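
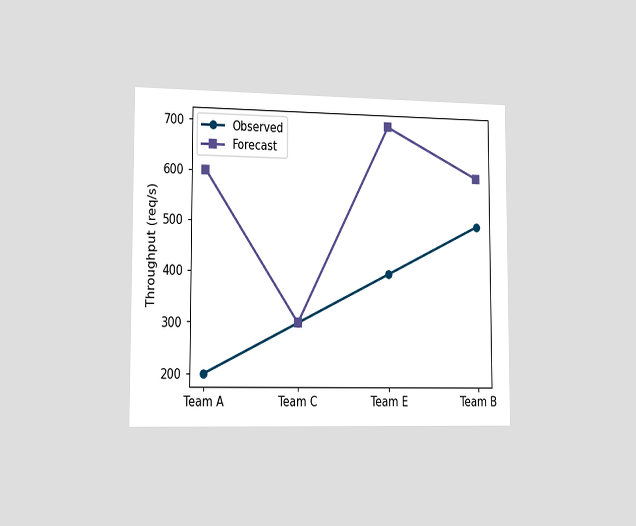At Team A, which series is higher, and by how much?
Forecast, by 400req/s

The chart is viewed slightly from the left. At Team A, Forecast sits above the other line by 400req/s.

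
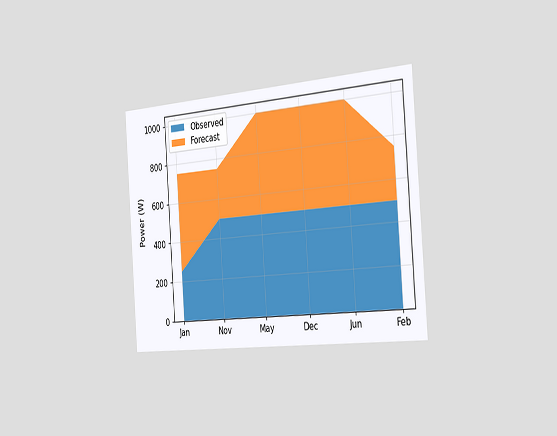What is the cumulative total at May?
The chart is tilted about 4° counter-clockwise and viewed slightly from the right. The stacked total at May reaches 1000W.

1000W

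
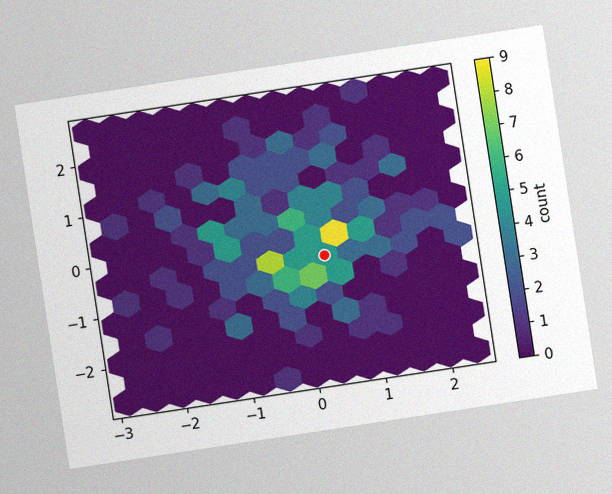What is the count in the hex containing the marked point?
5

The chart is tilted about 9° counter-clockwise, with some photo noise. The marked hex reads 5 on the colorbar.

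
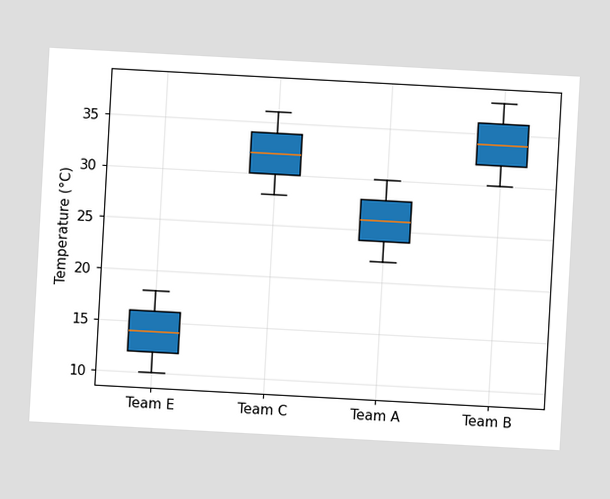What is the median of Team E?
The chart is tilted about 3° clockwise. The median line in the Team E box sits at 14°C.

14°C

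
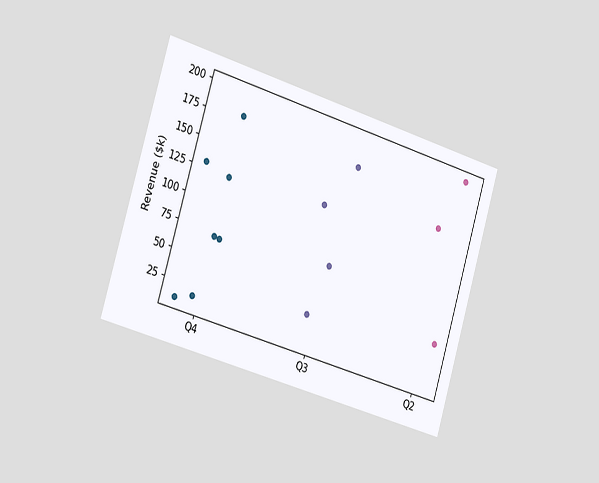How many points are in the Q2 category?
3

The chart is tilted about 17° clockwise and viewed slightly from the left. Counting the markers in the Q2 column gives 3.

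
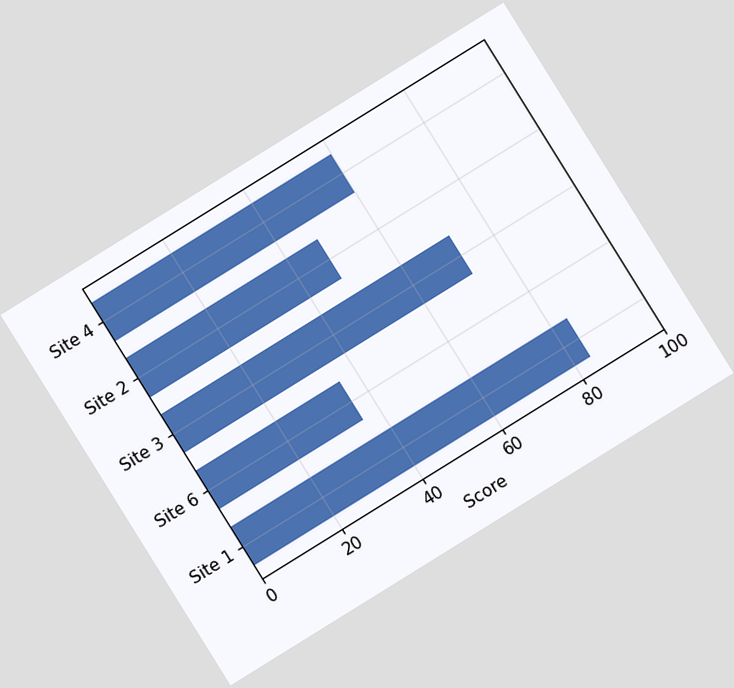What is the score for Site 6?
36

The chart is tilted about 32° counter-clockwise. Reading along the chart's x-axis, the Site 6 bar reaches 36.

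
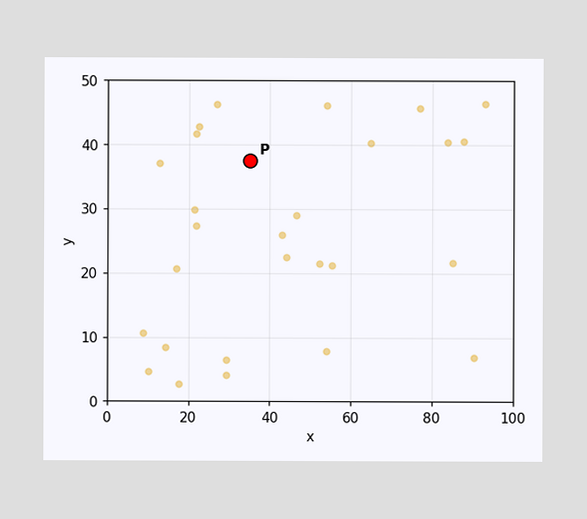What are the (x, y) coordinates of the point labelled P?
Following the gridlines from P to each axis, P sits at (35, 37.5).

(35, 37.5)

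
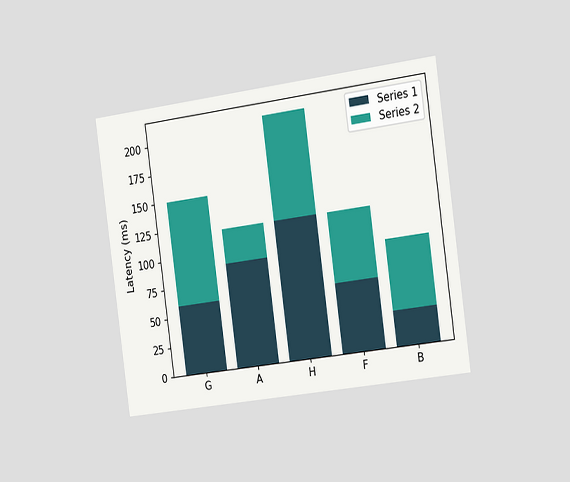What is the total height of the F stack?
The chart is tilted about 8° counter-clockwise and viewed slightly from the right. The F stack's top reaches 120ms on the y-axis.

120ms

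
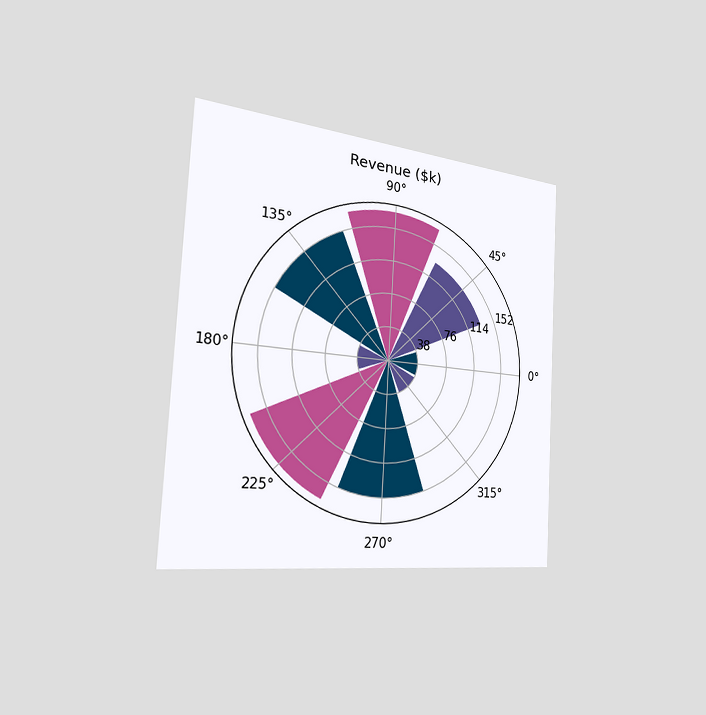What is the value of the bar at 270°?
The chart is tilted about 3° clockwise and viewed slightly from the left. The bar at 270° reaches $152k on the radial axis.

$152k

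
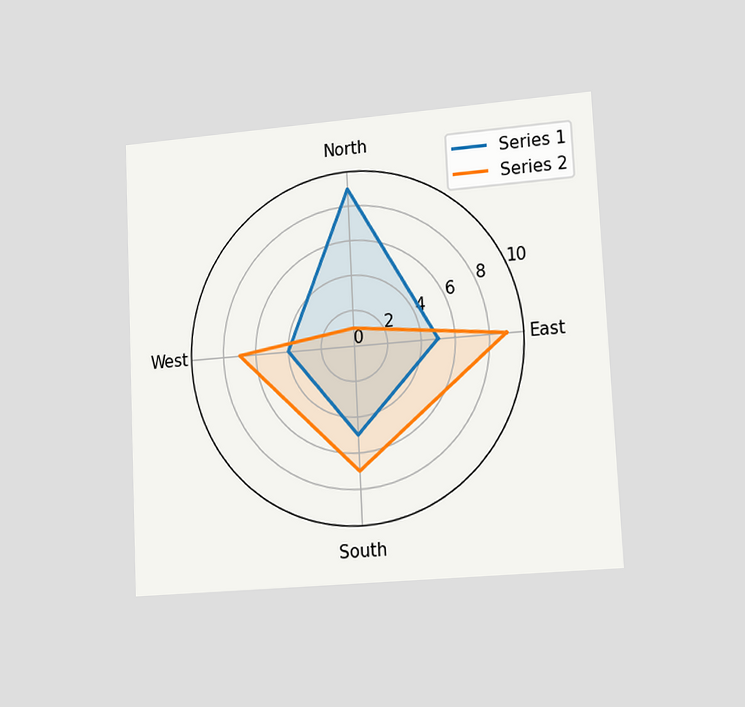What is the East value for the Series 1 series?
5

The chart is tilted about 3° counter-clockwise and viewed slightly from the right. On the East axis, Series 1 reaches 5.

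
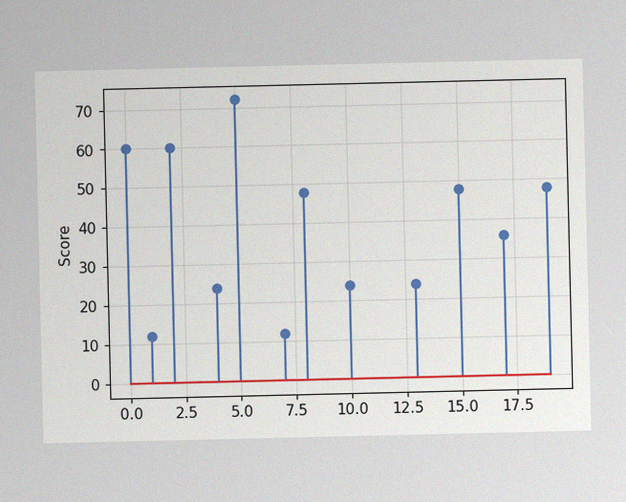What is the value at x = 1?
The image has some photo noise and uneven lighting. The stem at x=1 reaches 12.

12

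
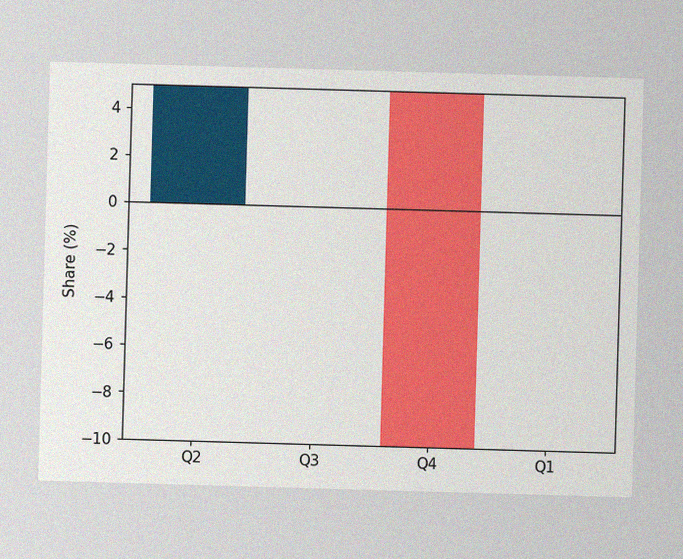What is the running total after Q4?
The image has some photo noise and uneven lighting. After Q4 the running total reaches -10%.

-10%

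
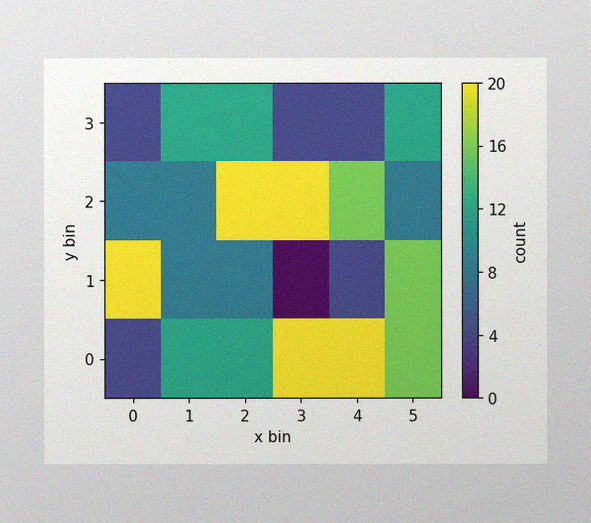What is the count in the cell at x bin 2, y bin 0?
12

The image has some photo noise and uneven lighting. Matching the cell (2, 0) against the colorbar gives 12.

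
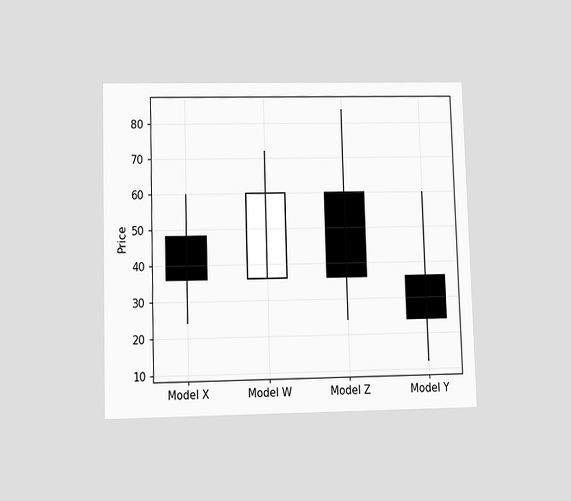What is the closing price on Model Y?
24

The chart is viewed slightly from below. The Model Y candle closes at 24.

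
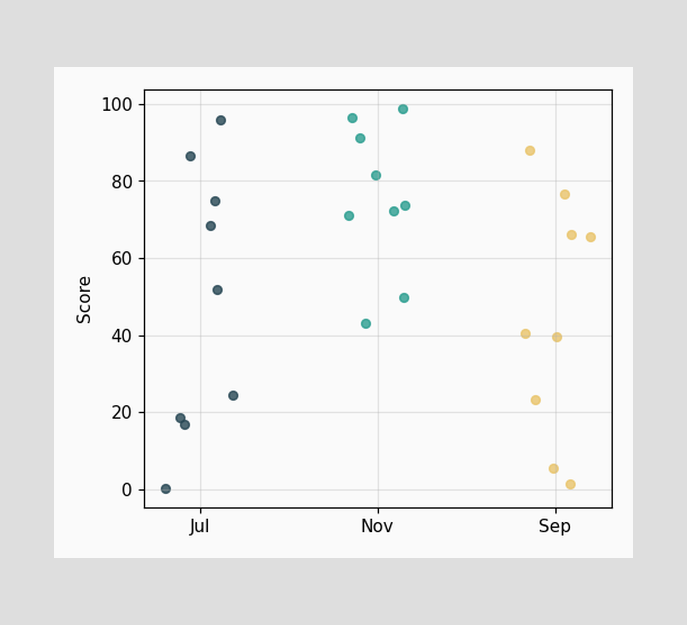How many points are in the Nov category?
9

Counting the markers in the Nov column gives 9.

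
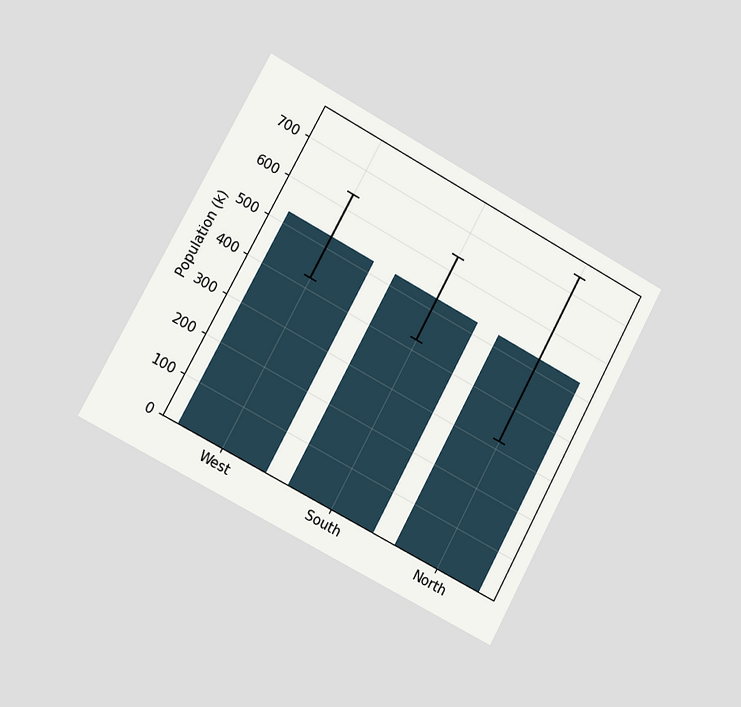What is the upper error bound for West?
636k

The chart is tilted about 28° clockwise and viewed slightly from the left. The West bar's upper whisker reaches 636k.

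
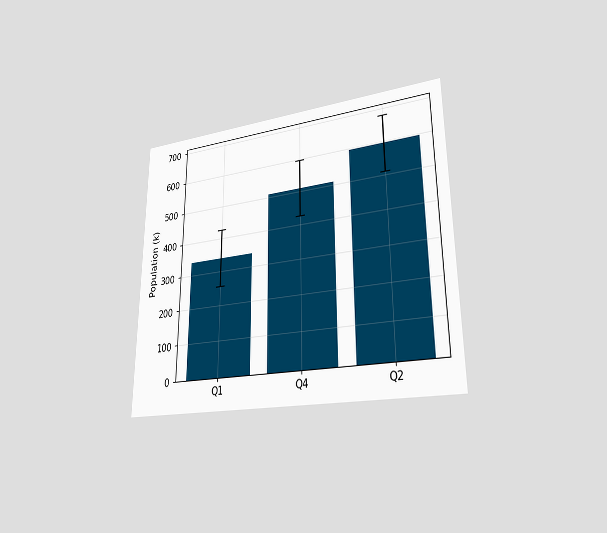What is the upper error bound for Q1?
The chart is viewed at a slight angle. The Q1 bar's upper whisker reaches 425k.

425k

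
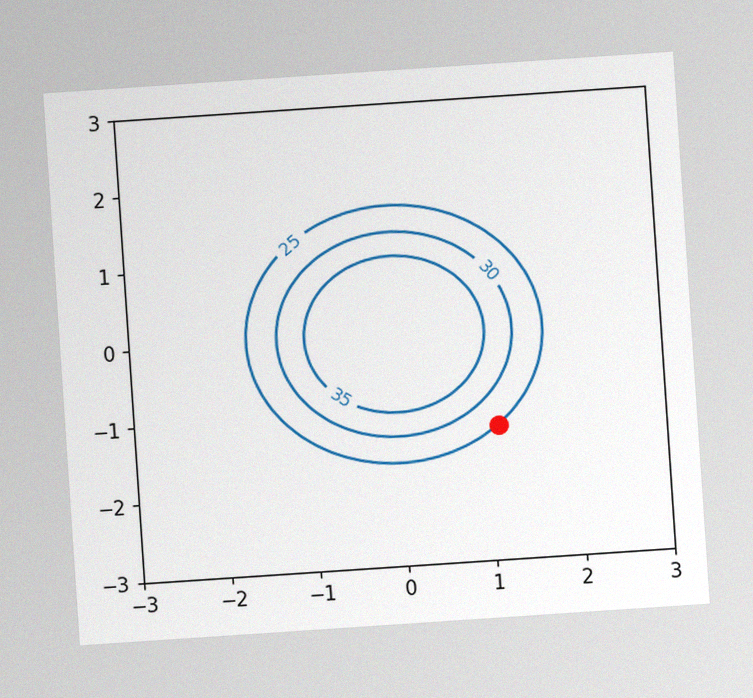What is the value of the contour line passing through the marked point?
The chart is tilted about 4° counter-clockwise, with some photo noise. The marked point sits on the contour labelled 25.

25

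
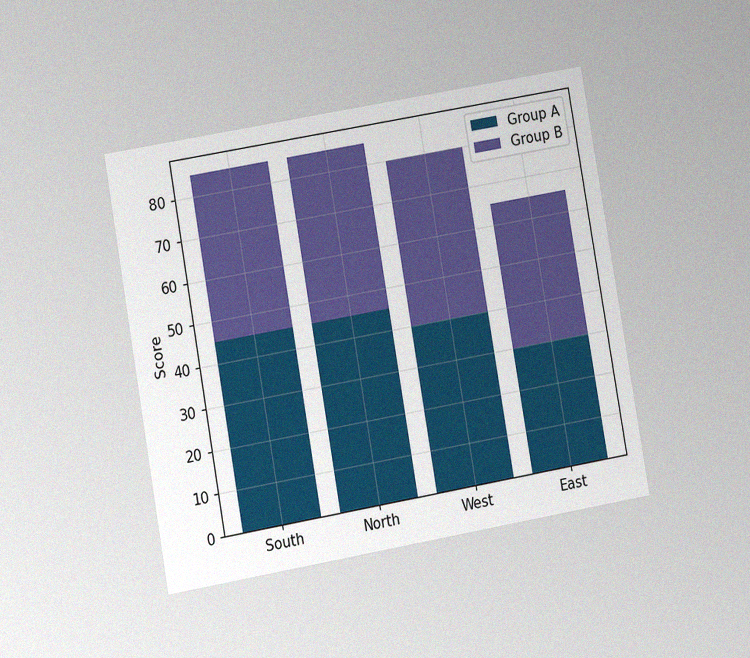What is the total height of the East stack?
65

The chart is tilted about 10° counter-clockwise and viewed at a slight angle, with some photo noise. The East stack's top reaches 65 on the y-axis.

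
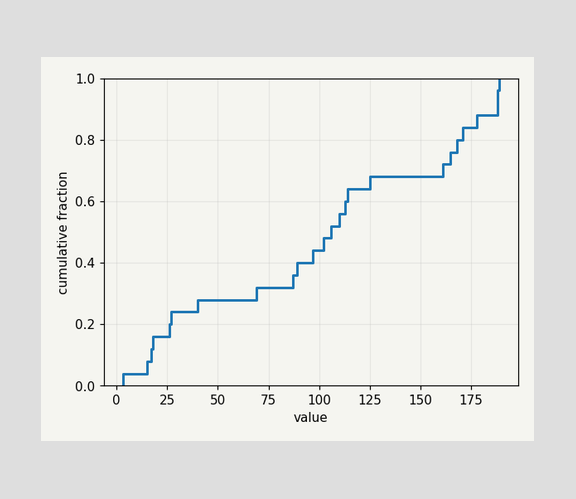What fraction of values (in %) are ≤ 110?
At x=110 the ECDF step is at 56%.

56%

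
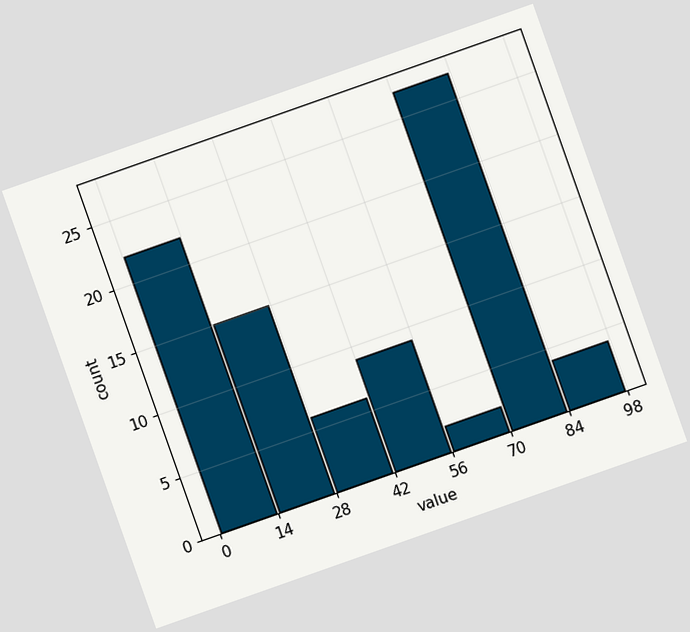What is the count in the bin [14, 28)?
The chart is tilted about 19° counter-clockwise. The [14, 28) bin has height 15.

15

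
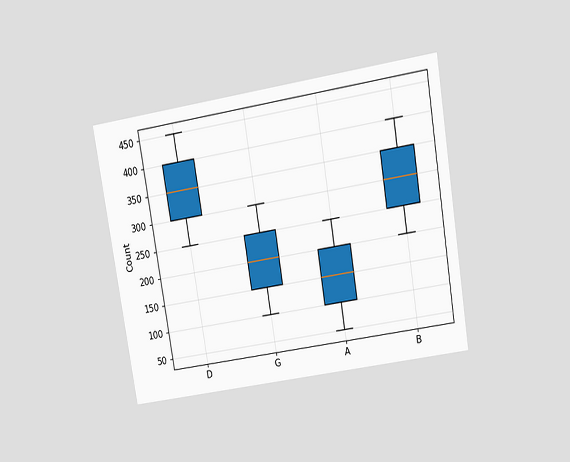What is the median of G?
200

The chart is tilted about 9° counter-clockwise and viewed at a slight angle. The median line in the G box sits at 200.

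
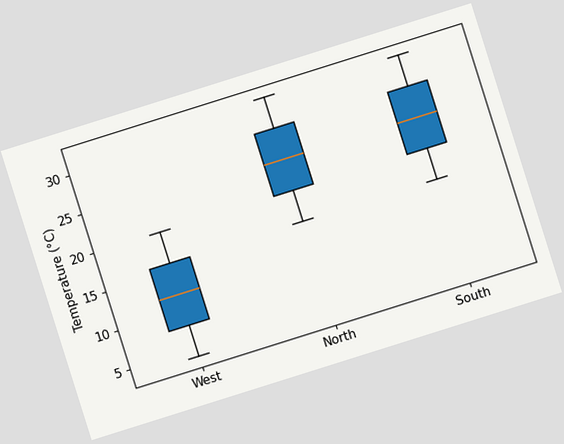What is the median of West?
12°C

The chart is tilted about 17° counter-clockwise. The median line in the West box sits at 12°C.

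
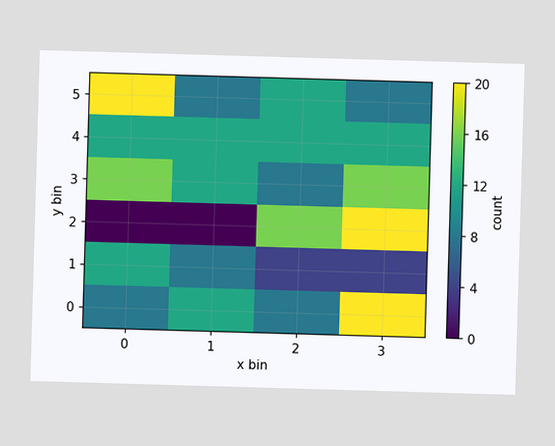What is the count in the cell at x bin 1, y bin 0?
Matching the cell (1, 0) against the colorbar gives 12.

12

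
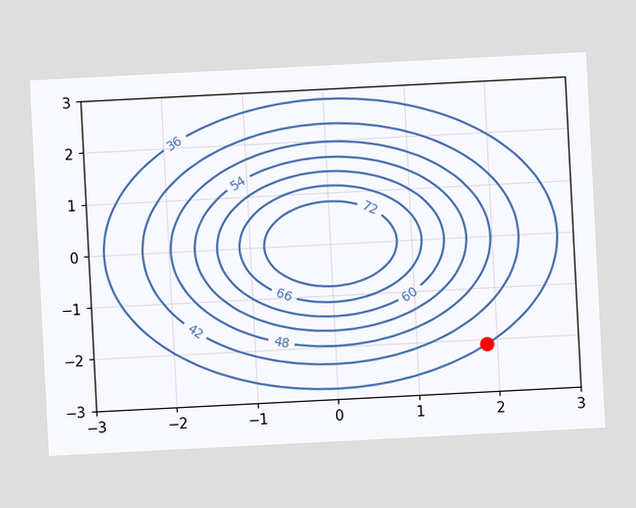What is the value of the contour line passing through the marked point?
36

The chart is tilted about 3° counter-clockwise. The marked point sits on the contour labelled 36.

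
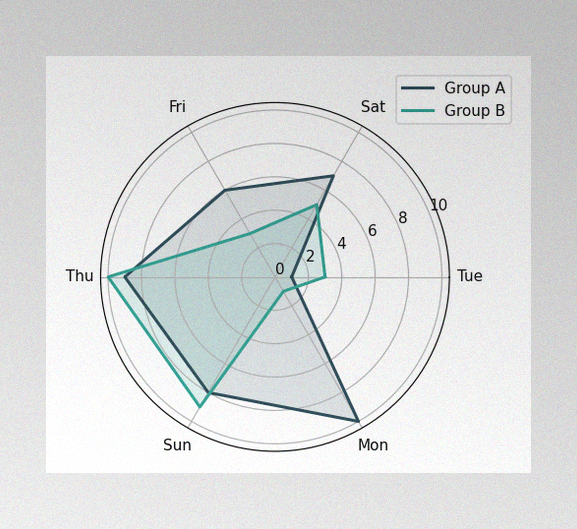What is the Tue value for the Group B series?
3

The image has some photo noise and uneven lighting. On the Tue axis, Group B reaches 3.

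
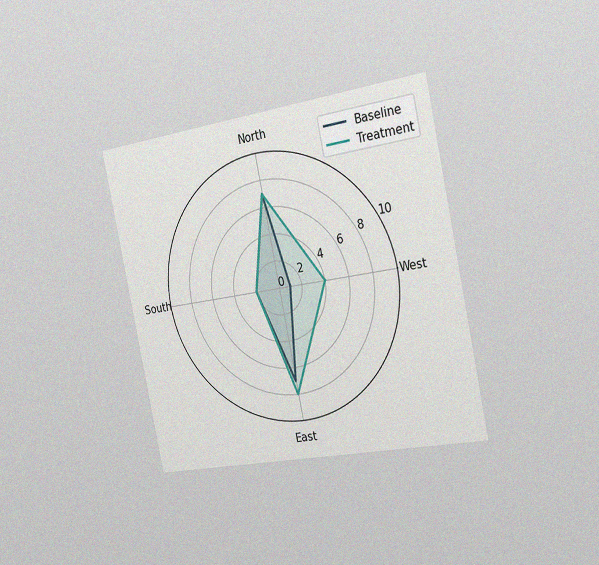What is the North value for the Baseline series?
The chart is tilted about 12° counter-clockwise and viewed slightly from the right, with some photo noise. On the North axis, Baseline reaches 7.

7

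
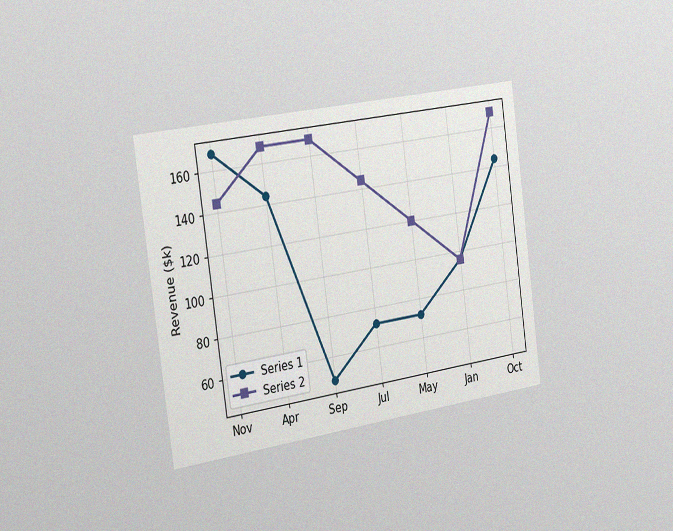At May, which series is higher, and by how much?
The chart is tilted about 8° counter-clockwise and viewed slightly from the left, with some photo noise. At May, Series 2 sits above the other line by $48k.

Series 2, by $48k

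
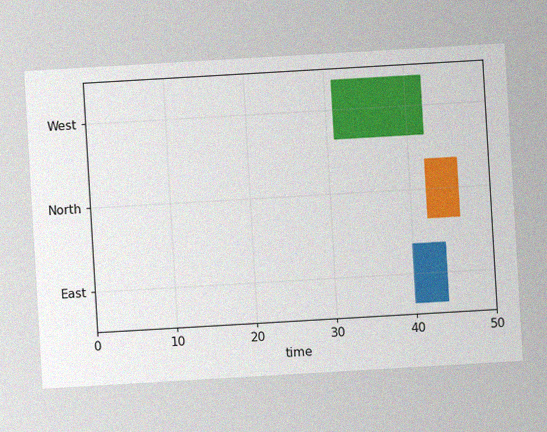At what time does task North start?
The chart is tilted about 3° counter-clockwise, with some photo noise. The North bar begins at t=42.

42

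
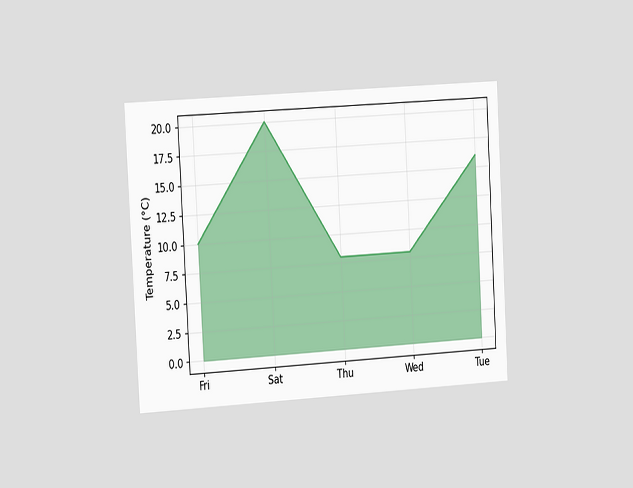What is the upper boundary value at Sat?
20°C

The chart is tilted about 3° counter-clockwise and viewed at a slight angle. At Sat the upper boundary is at 20°C.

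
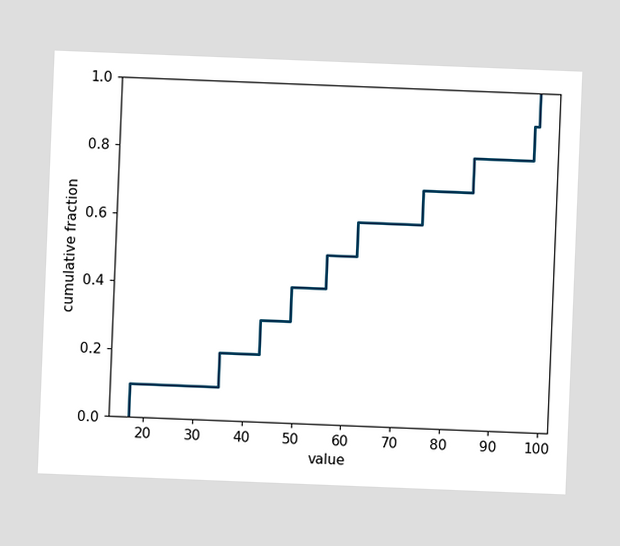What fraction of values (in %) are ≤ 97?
The chart is tilted about 2° clockwise. At x=97 the ECDF step is at 90%.

90%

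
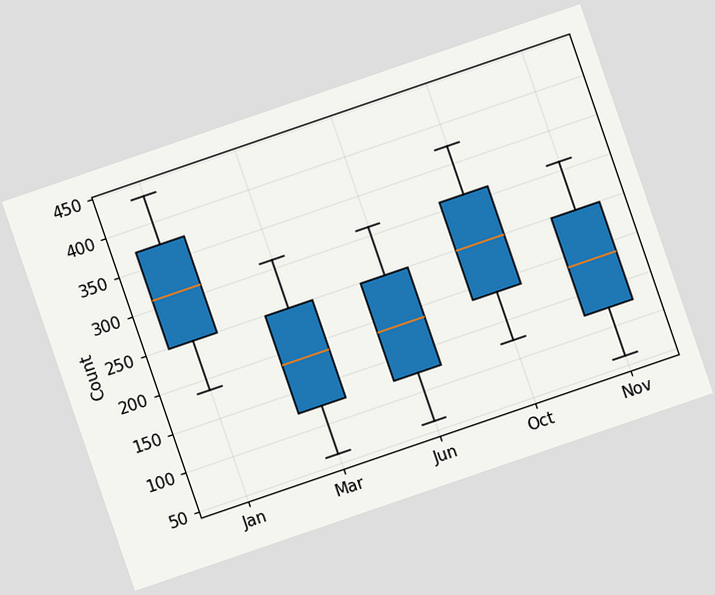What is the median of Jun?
186

The chart is tilted about 19° counter-clockwise. The median line in the Jun box sits at 186.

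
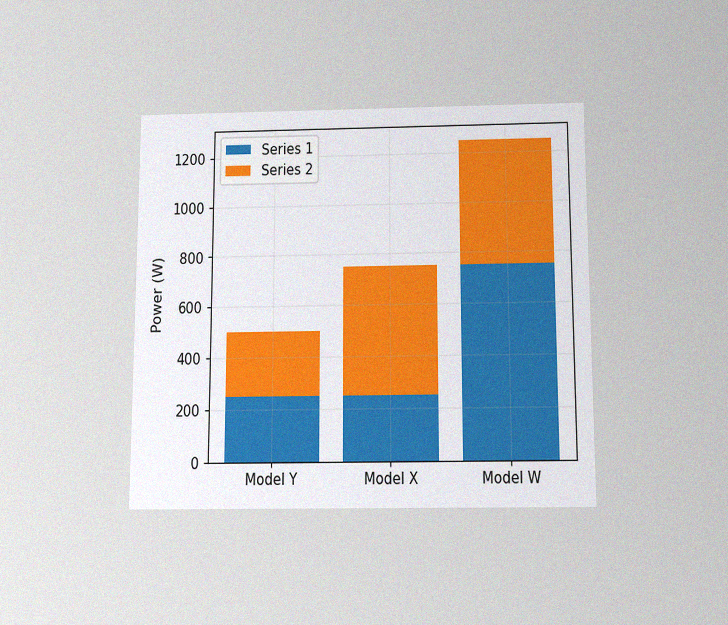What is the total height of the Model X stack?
The chart is viewed slightly from below, with some photo noise. The Model X stack's top reaches 750W on the y-axis.

750W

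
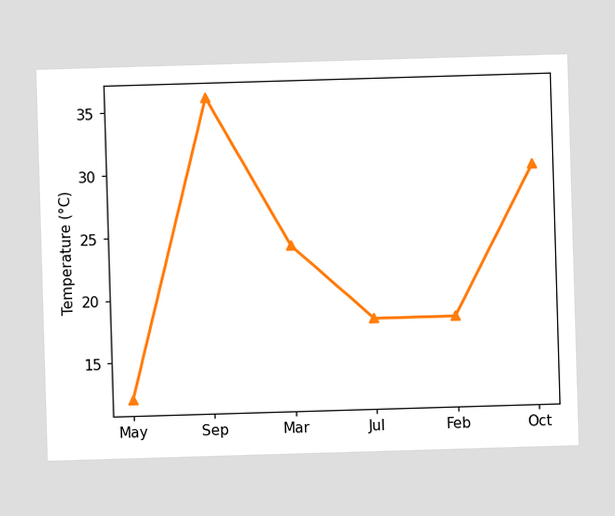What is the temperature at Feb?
At Feb, the line is at 18°C.

18°C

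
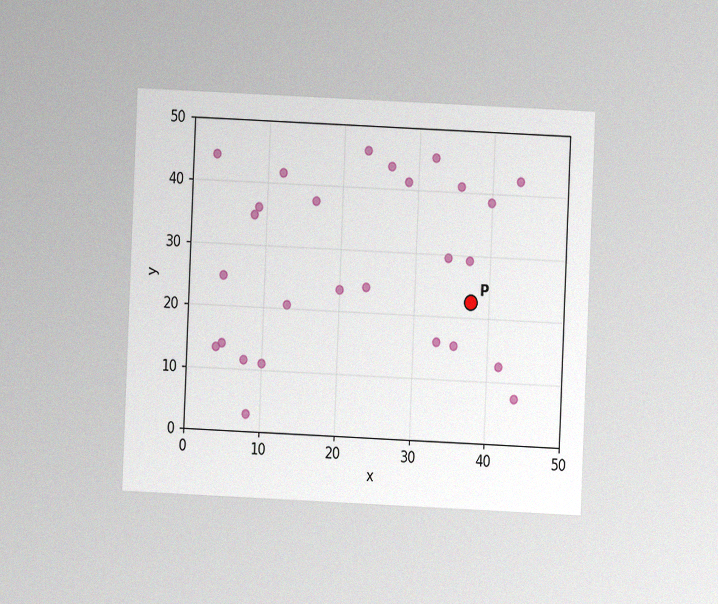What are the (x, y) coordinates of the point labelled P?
(37.5, 22.5)

The chart is tilted about 3° clockwise and viewed at a slight angle, with some photo noise. Following the gridlines from P to each axis, P sits at (37.5, 22.5).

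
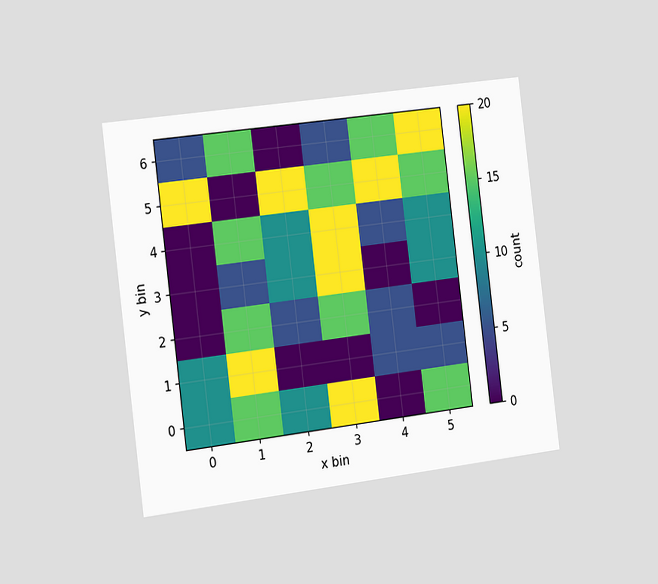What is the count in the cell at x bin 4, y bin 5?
The chart is tilted about 7° counter-clockwise and viewed slightly from the left. Matching the cell (4, 5) against the colorbar gives 20.

20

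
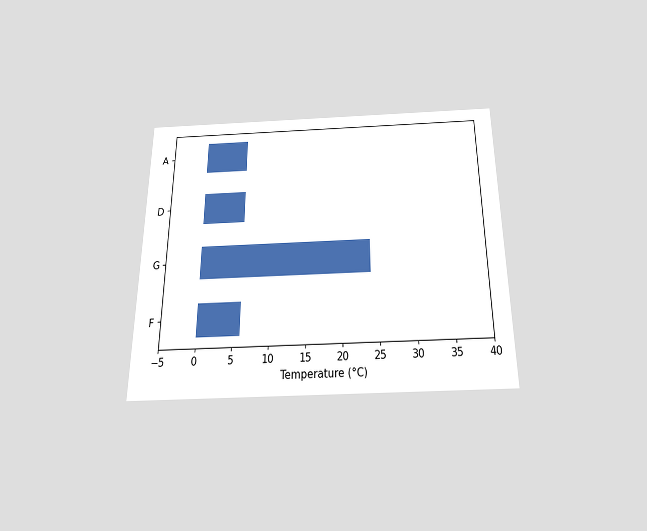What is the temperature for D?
6°C

The chart is viewed slightly from below. Reading along the chart's x-axis, the D bar reaches 6°C.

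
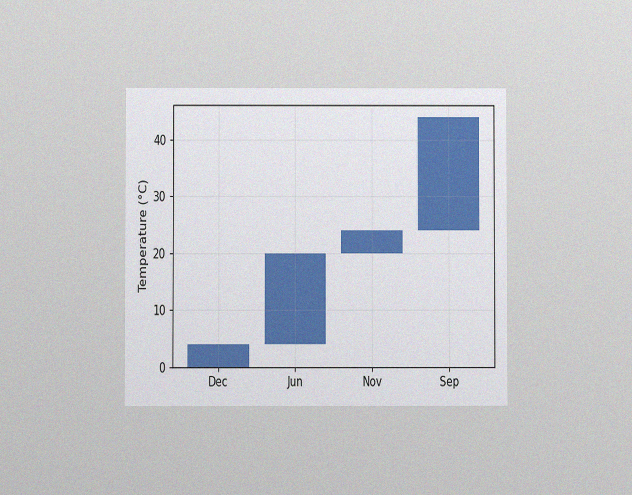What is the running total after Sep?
The chart is viewed at a slight angle, with some photo noise. After Sep the running total reaches 44°C.

44°C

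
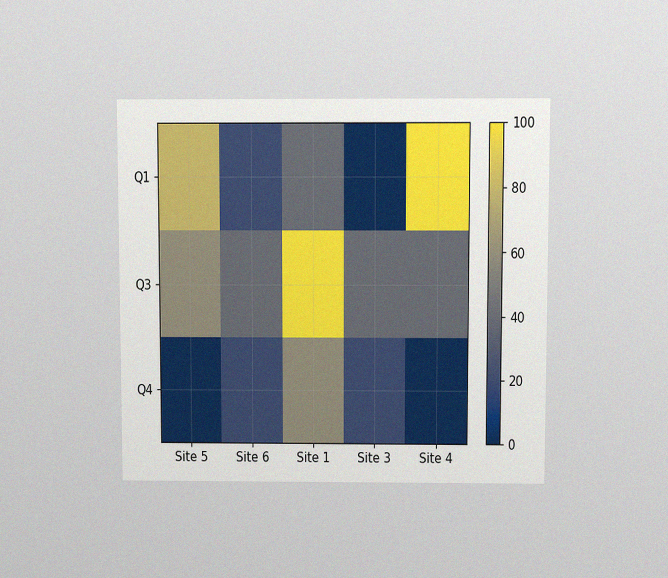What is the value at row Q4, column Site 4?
The chart is viewed slightly from above, with some photo noise. Matching cell (Q4, Site 4) against the colorbar gives 0.

0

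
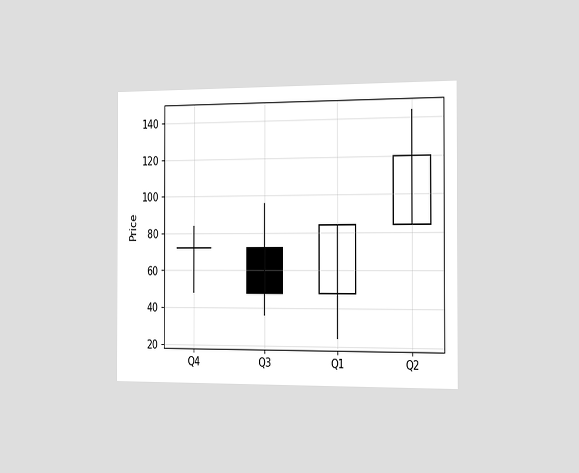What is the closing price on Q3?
The chart is viewed slightly from the right. The Q3 candle closes at 48.

48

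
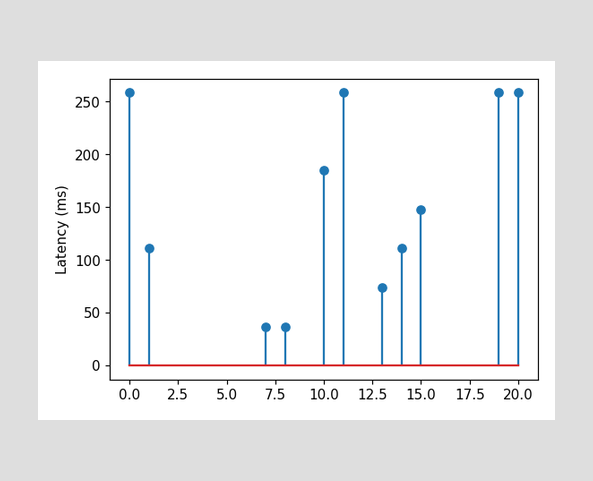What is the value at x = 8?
The stem at x=8 reaches 37ms.

37ms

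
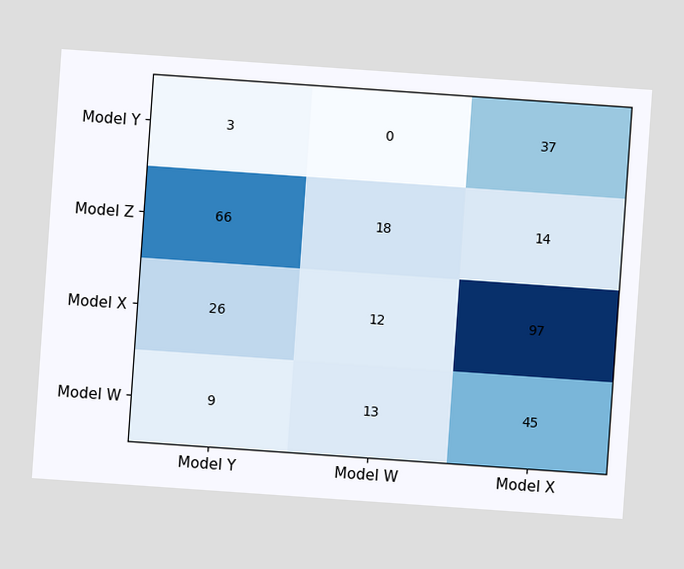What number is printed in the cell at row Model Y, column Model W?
The chart is tilted about 4° clockwise. The (Model Y, Model W) cell reads 0.

0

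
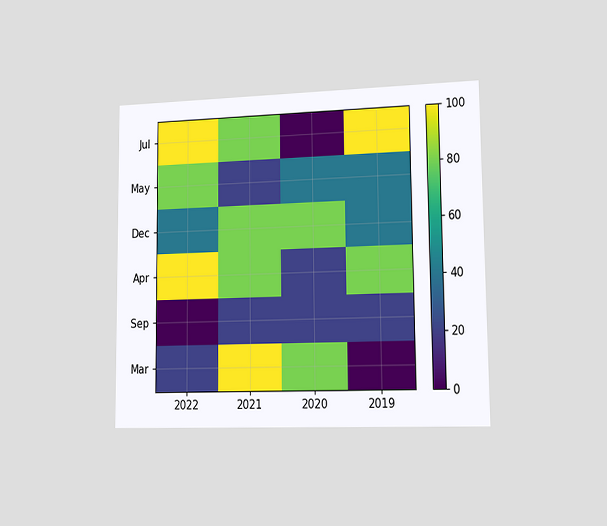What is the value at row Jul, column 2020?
0

The chart is viewed slightly from the right. Matching cell (Jul, 2020) against the colorbar gives 0.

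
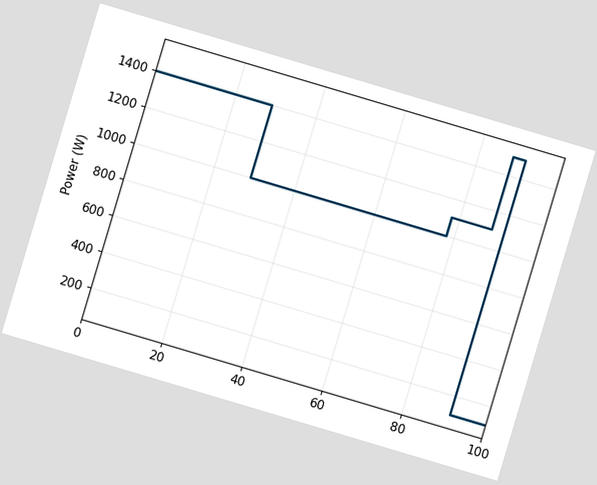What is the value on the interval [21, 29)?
The chart is tilted about 17° clockwise. On [21, 29) the step sits at 1400W.

1400W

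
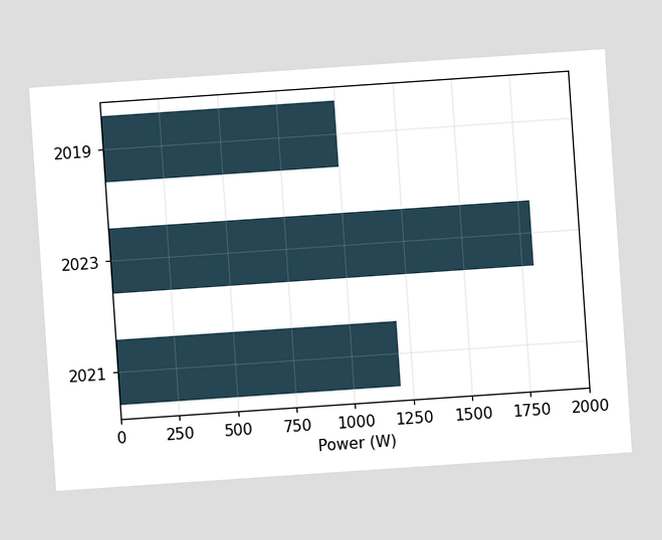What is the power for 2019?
1000W

The chart is tilted about 4° counter-clockwise. Reading along the chart's x-axis, the 2019 bar reaches 1000W.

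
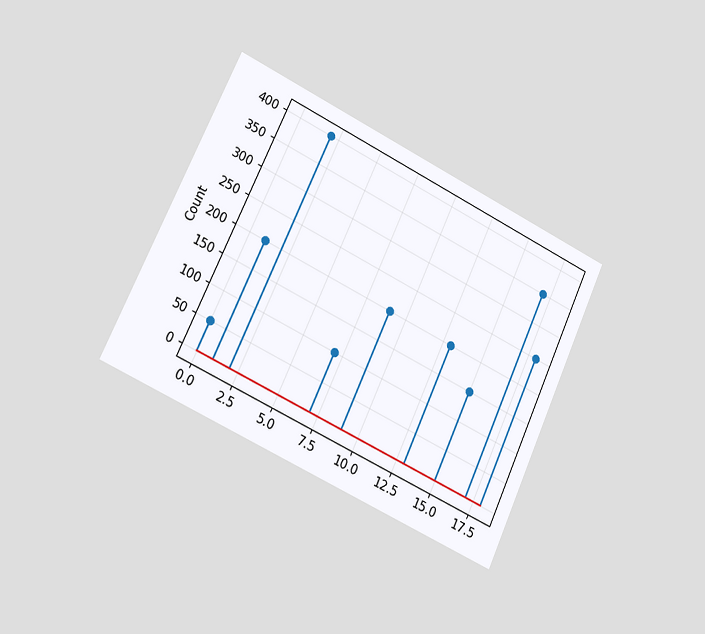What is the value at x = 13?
200

The chart is tilted about 25° clockwise and viewed slightly from the left. The stem at x=13 reaches 200.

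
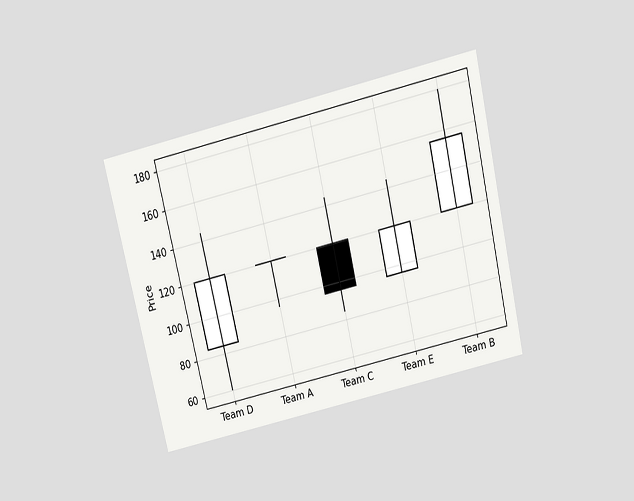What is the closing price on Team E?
120

The chart is tilted about 13° counter-clockwise and viewed slightly from above. The Team E candle closes at 120.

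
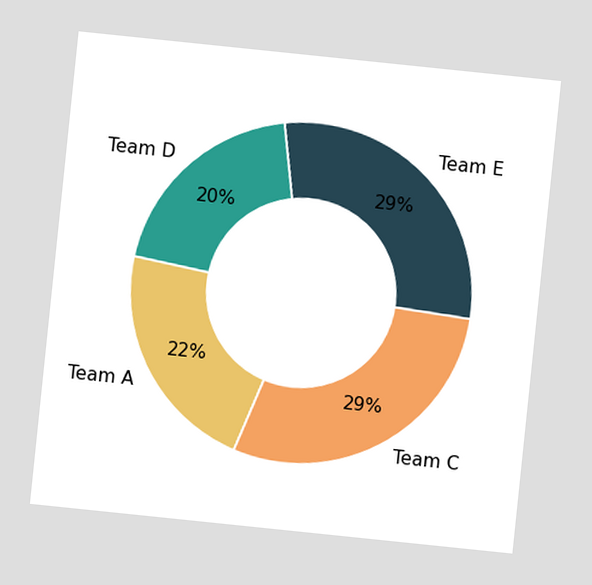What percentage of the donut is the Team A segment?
The chart is tilted about 6° clockwise. The Team A segment takes up 22% of the ring.

22%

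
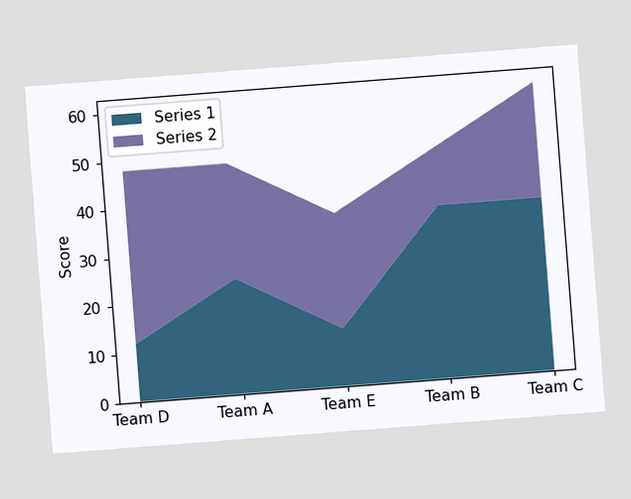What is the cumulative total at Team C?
60

The chart is tilted about 4° counter-clockwise. The stacked total at Team C reaches 60.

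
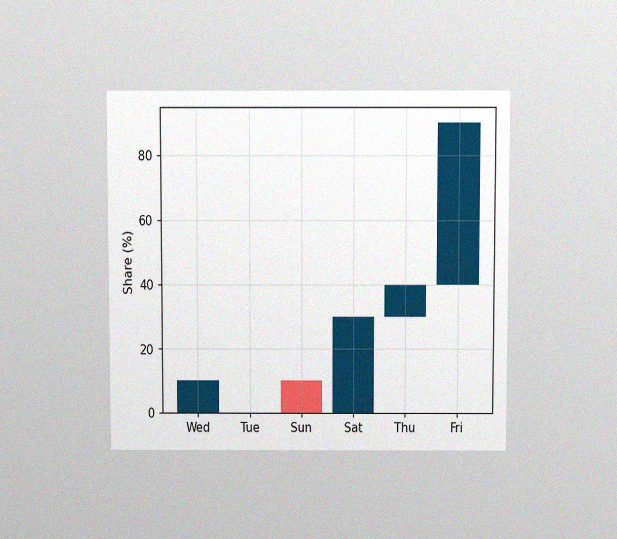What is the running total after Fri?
The chart is viewed slightly from above, with some photo noise. After Fri the running total reaches 90%.

90%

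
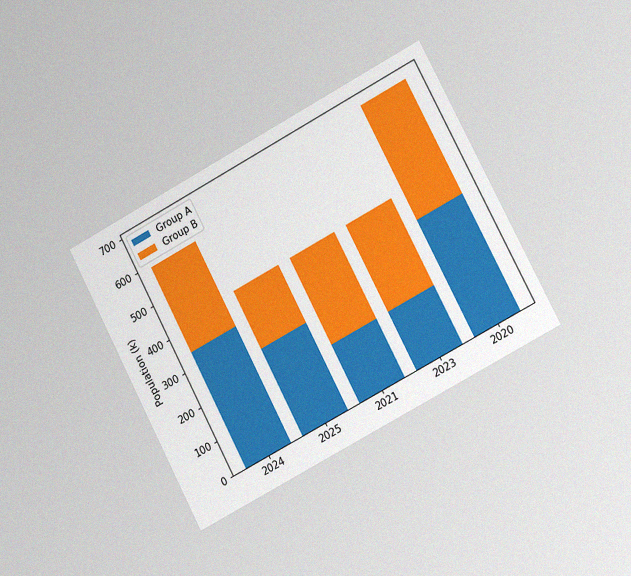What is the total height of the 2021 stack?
425k

The chart is tilted about 28° counter-clockwise and viewed slightly from the right, with some photo noise. The 2021 stack's top reaches 425k on the y-axis.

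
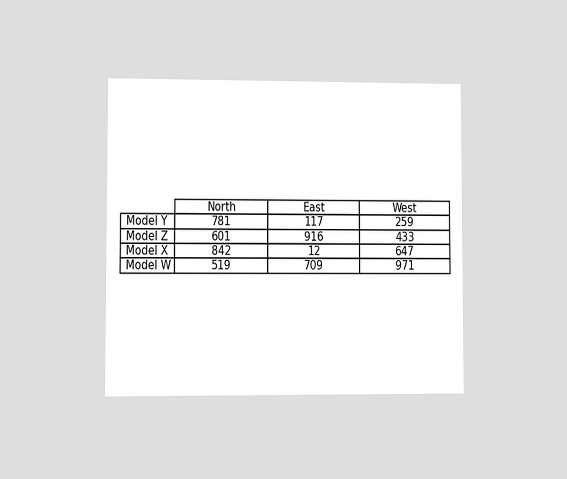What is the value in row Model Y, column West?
259

The chart is viewed at a slight angle. The (Model Y, West) cell reads 259.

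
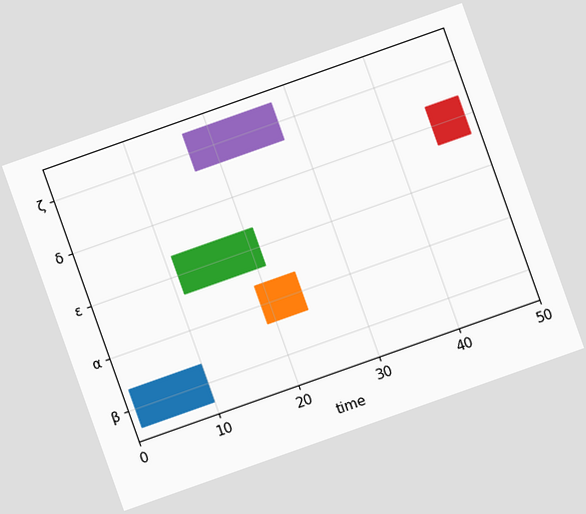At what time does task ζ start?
17

The chart is tilted about 20° counter-clockwise. The ζ bar begins at t=17.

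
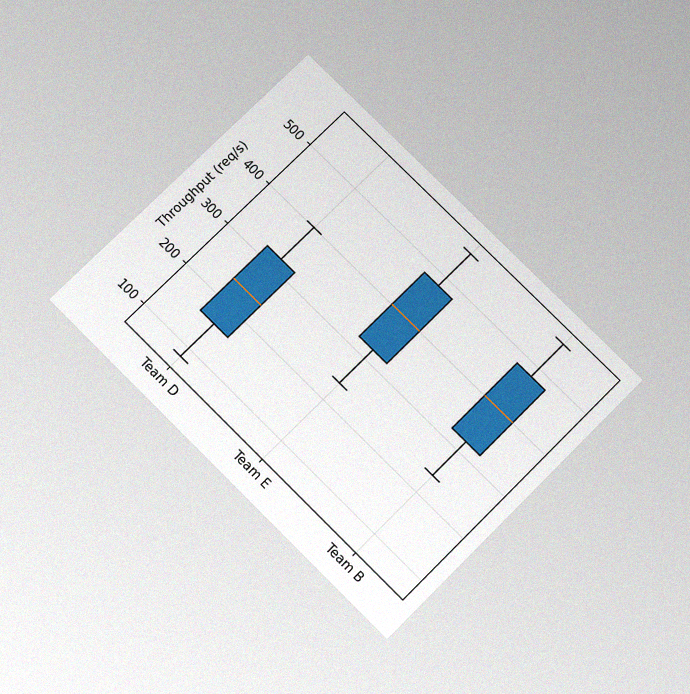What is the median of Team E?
The chart is tilted about 45° clockwise and viewed slightly from below, with some photo noise. The median line in the Team E box sits at 400req/s.

400req/s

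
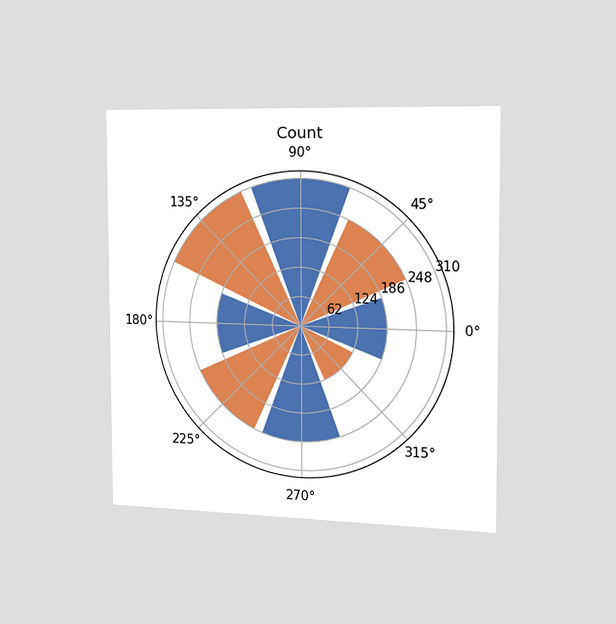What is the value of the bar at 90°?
310

The chart is viewed slightly from the right. The bar at 90° reaches 310 on the radial axis.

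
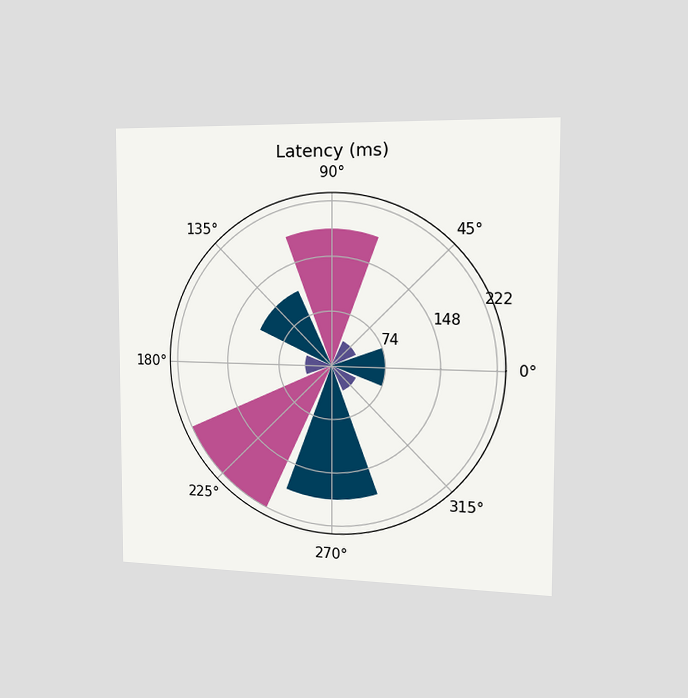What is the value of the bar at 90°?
185ms

The chart is viewed slightly from the right. The bar at 90° reaches 185ms on the radial axis.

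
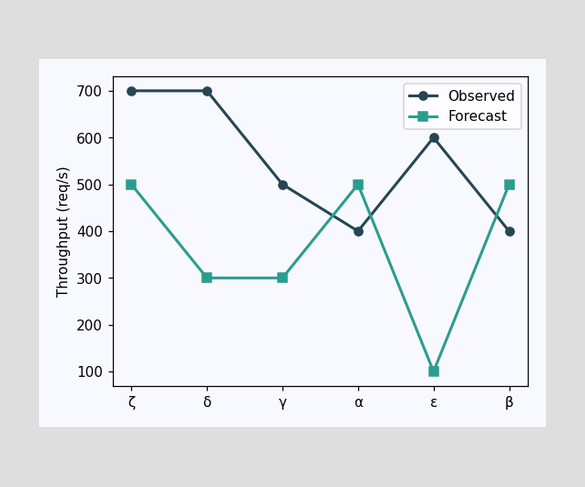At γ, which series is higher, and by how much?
Observed, by 200req/s

At γ, Observed sits above the other line by 200req/s.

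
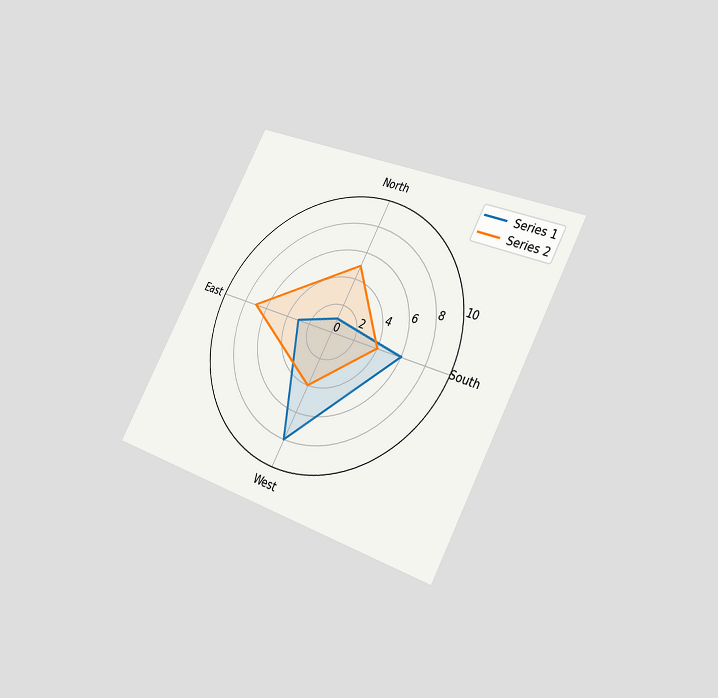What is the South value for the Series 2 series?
4

The chart is tilted about 28° clockwise and viewed slightly from the right. On the South axis, Series 2 reaches 4.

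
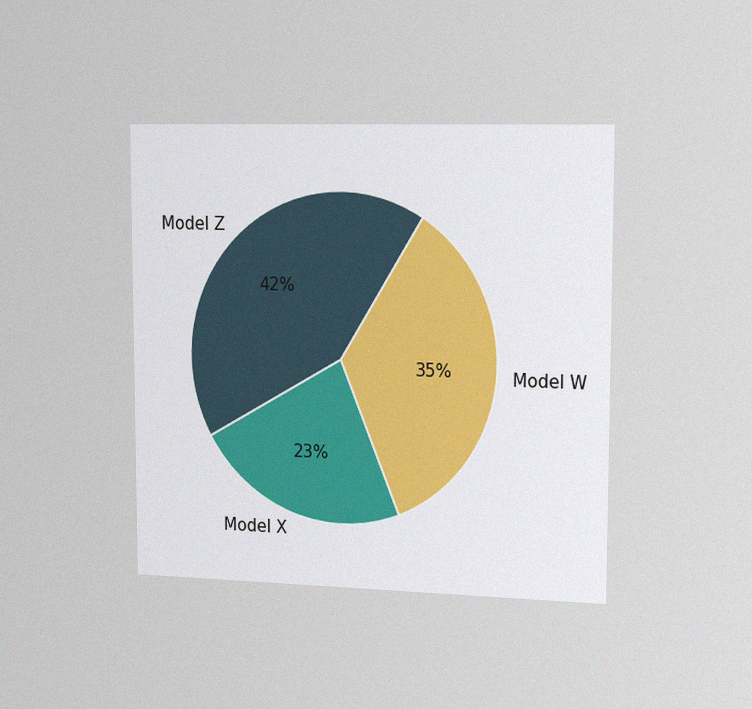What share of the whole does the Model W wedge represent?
The chart is viewed slightly from the right, with some photo noise. The Model W slice takes up 35% of the pie.

35%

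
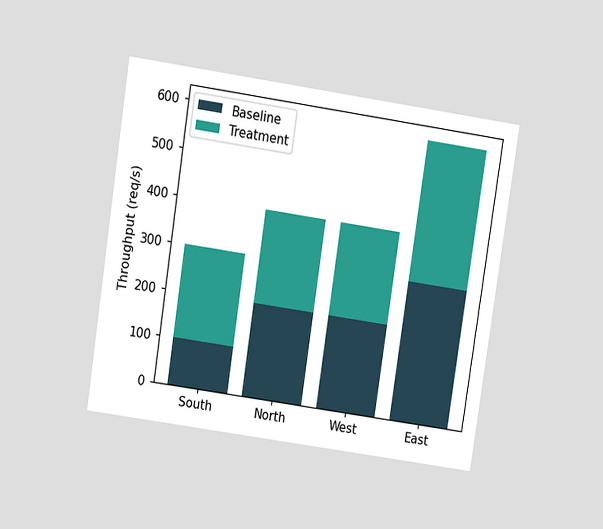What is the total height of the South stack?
300req/s

The chart is tilted about 9° clockwise and viewed at a slight angle. The South stack's top reaches 300req/s on the y-axis.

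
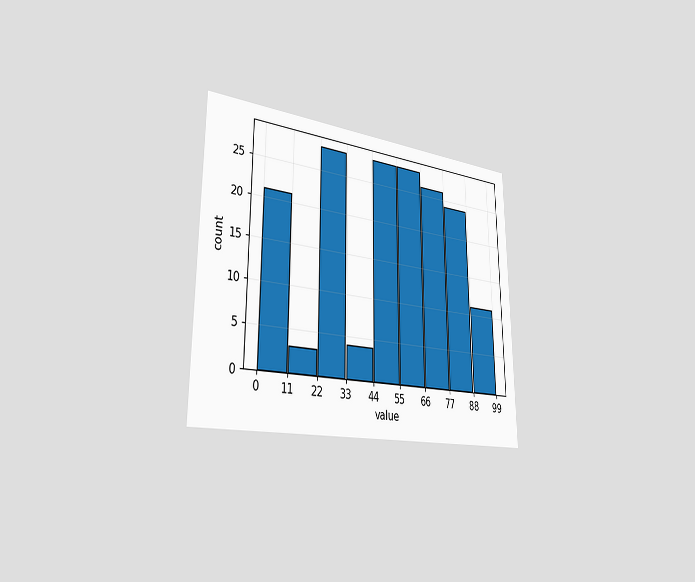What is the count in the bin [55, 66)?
28

The chart is viewed slightly from the left. The [55, 66) bin has height 28.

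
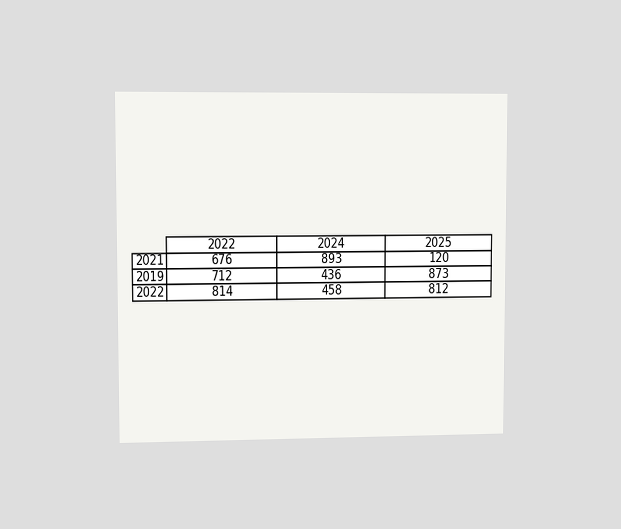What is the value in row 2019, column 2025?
873

The chart is viewed at a slight angle. The (2019, 2025) cell reads 873.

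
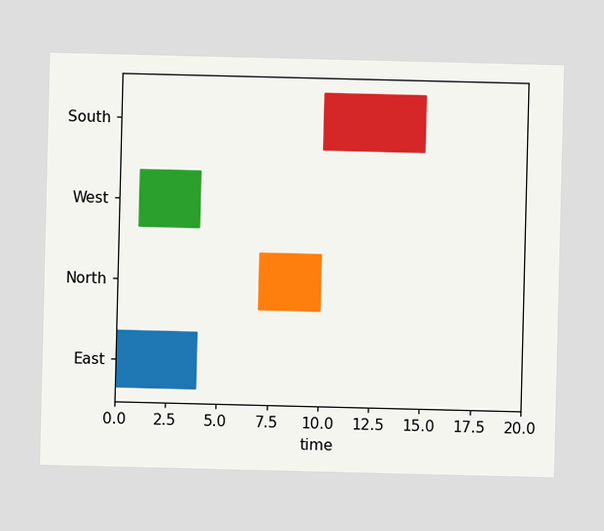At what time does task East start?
0

The East bar begins at t=0.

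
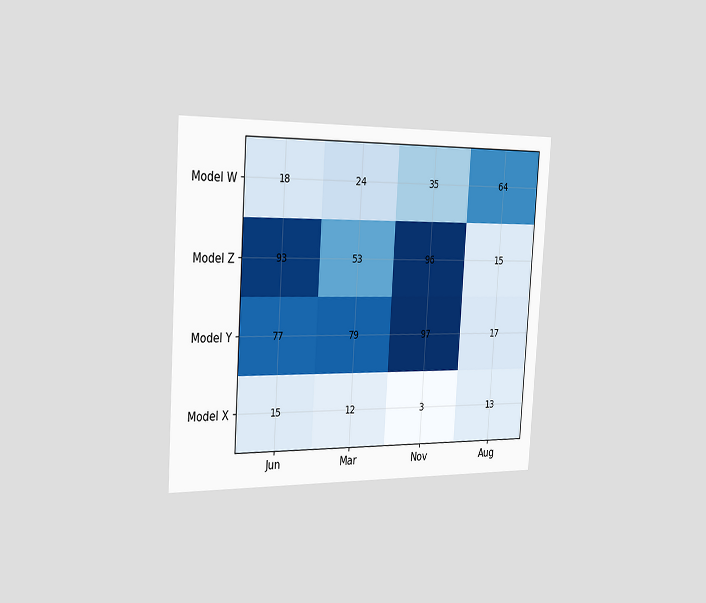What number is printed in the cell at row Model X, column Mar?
12

The chart is tilted about 4° clockwise and viewed slightly from the left. The (Model X, Mar) cell reads 12.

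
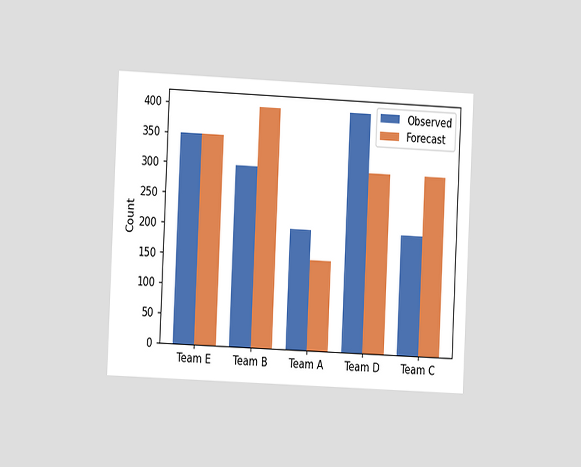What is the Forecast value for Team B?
The chart is tilted about 3° clockwise and viewed slightly from the left. The Forecast bar at Team B reaches 400 on the y-axis.

400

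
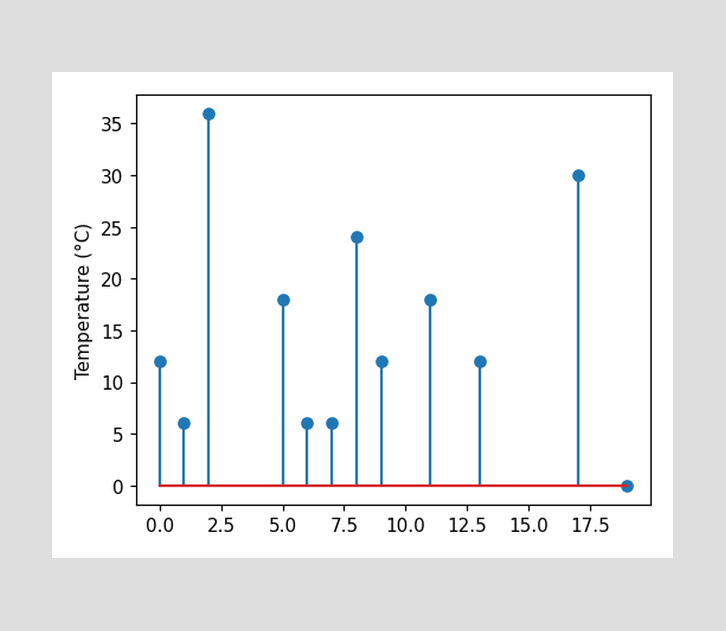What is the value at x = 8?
The stem at x=8 reaches 24°C.

24°C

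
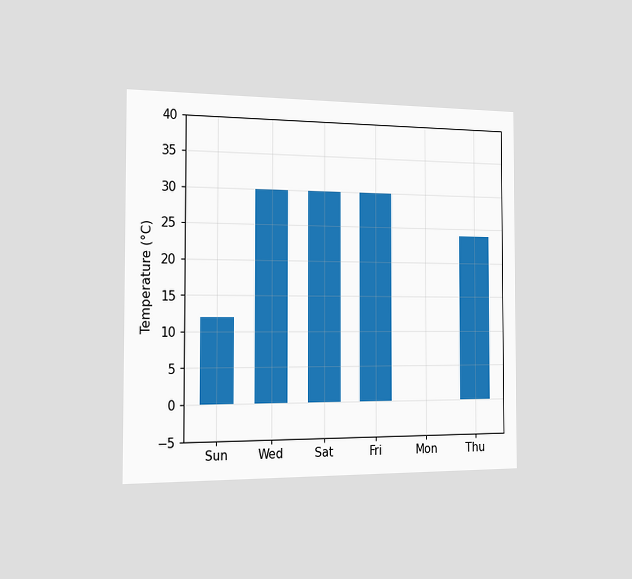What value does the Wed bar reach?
The chart is viewed slightly from the left. Reading along the chart's y-axis, the Wed bar reaches 30°C.

30°C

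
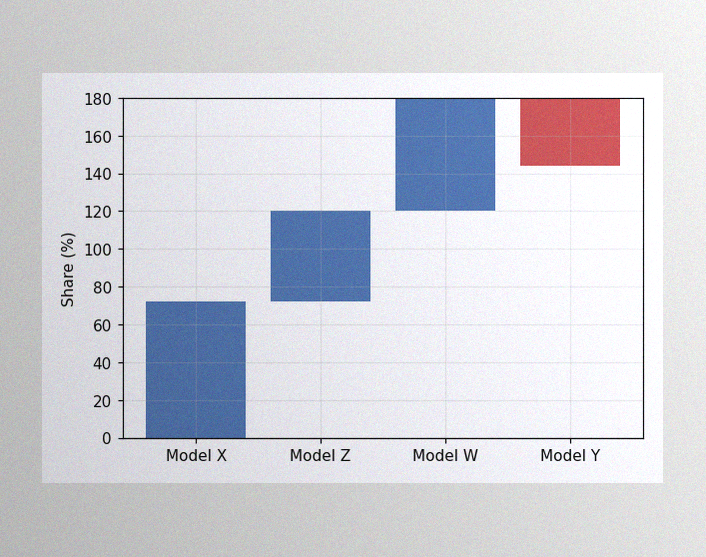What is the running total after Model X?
72%

The image has some photo noise and uneven lighting. After Model X the running total reaches 72%.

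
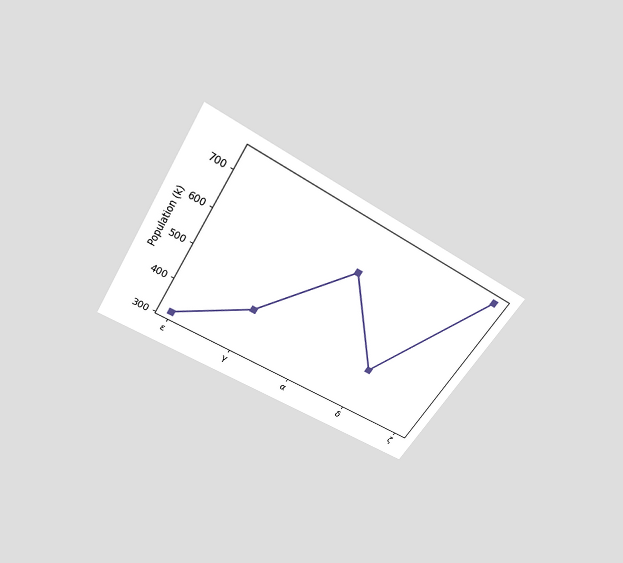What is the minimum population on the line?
318k

The chart is tilted about 32° clockwise and viewed slightly from above. The lowest point is at ε, and reading across to the y-axis gives 318k.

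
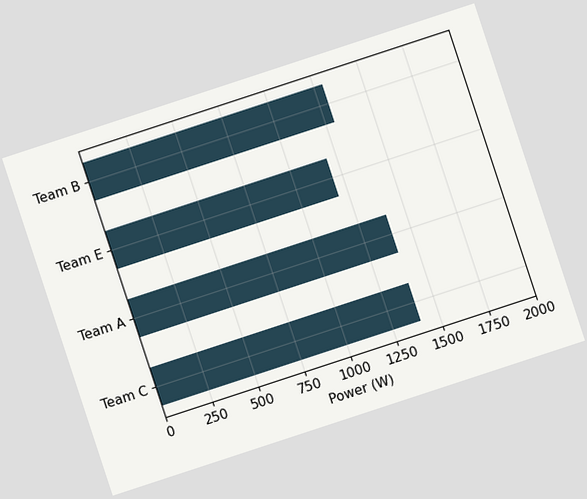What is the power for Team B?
The chart is tilted about 18° counter-clockwise. Reading along the chart's x-axis, the Team B bar reaches 1300W.

1300W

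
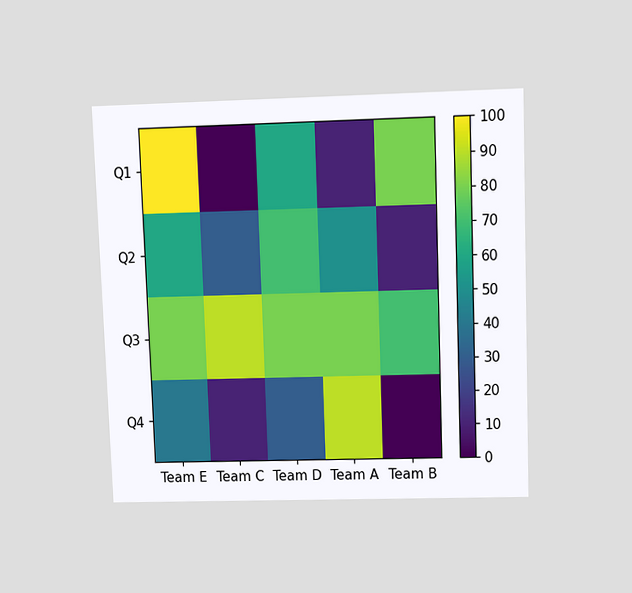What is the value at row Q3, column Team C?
90

The chart is tilted about 2° counter-clockwise and viewed slightly from above. Matching cell (Q3, Team C) against the colorbar gives 90.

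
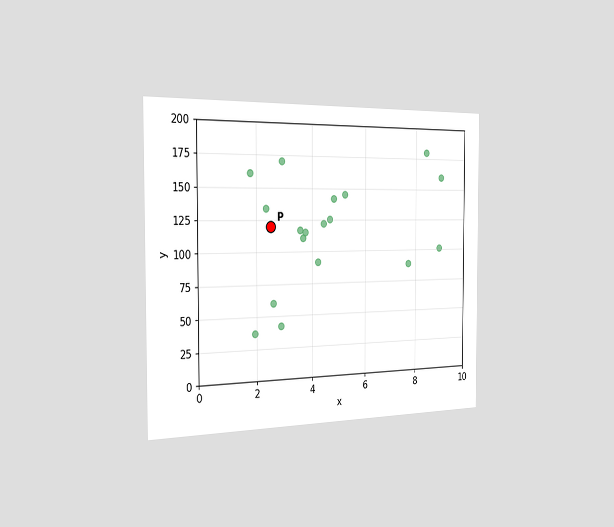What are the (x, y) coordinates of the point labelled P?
The chart is viewed slightly from the left. Following the gridlines from P to each axis, P sits at (2.5, 120).

(2.5, 120)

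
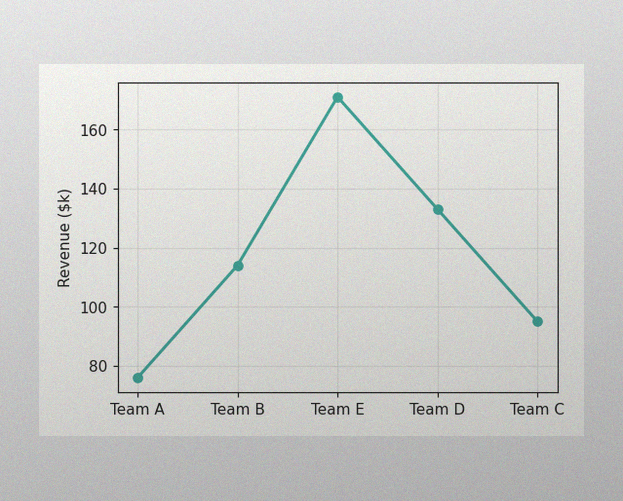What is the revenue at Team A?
The image has some photo noise and uneven lighting. At Team A, the line is at $76k.

$76k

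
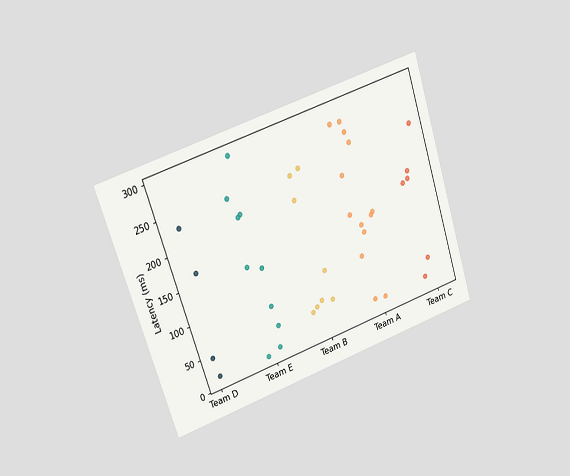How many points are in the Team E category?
The chart is tilted about 18° counter-clockwise and viewed at a slight angle. Counting the markers in the Team E column gives 10.

10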